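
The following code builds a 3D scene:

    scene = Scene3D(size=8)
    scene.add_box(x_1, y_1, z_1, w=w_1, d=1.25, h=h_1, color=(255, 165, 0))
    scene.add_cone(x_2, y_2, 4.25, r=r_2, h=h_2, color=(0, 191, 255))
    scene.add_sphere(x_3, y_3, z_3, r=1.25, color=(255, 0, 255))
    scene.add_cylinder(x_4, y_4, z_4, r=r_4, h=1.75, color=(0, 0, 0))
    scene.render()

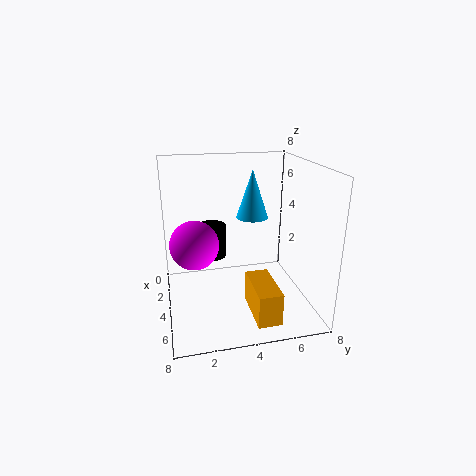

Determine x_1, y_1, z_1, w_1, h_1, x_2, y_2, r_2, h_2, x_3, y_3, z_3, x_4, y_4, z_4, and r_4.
x_1 = 4.75
y_1 = 4.25
z_1 = 0.5
w_1 = 2.75
h_1 = 1.75
x_2 = 1.5
y_2 = 5.5
r_2 = 1
h_2 = 3
x_3 = 5
y_3 = 1.5
z_3 = 4.25
x_4 = 4.25
y_4 = 2.5
z_4 = 3.25
r_4 = 0.75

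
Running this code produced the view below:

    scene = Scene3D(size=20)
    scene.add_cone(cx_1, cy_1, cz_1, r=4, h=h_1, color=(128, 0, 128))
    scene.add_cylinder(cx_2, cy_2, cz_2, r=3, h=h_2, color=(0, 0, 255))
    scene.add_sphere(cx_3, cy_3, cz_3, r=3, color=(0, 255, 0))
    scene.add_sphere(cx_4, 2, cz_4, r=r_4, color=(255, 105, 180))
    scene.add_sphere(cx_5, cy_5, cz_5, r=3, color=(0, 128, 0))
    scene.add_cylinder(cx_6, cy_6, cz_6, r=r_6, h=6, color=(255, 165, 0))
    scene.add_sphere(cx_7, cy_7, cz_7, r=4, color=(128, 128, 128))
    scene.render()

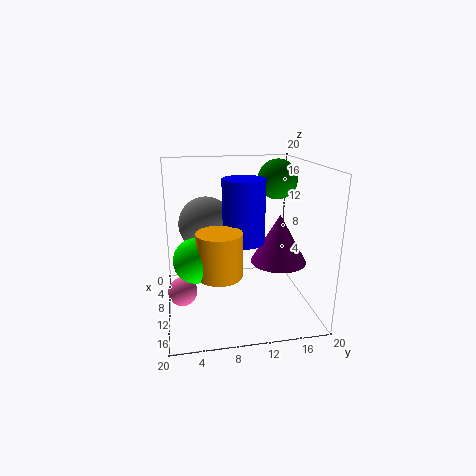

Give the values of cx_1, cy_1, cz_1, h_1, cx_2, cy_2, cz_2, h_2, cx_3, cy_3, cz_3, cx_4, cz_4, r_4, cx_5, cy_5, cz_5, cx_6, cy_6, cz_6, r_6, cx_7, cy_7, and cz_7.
cx_1 = 10, cy_1 = 16, cz_1 = 6, h_1 = 7, cx_2 = 9, cy_2 = 11, cz_2 = 9, h_2 = 9, cx_3 = 12, cy_3 = 4, cz_3 = 8, cx_4 = 11, cz_4 = 3, r_4 = 2, cx_5 = 5, cy_5 = 17, cz_5 = 17, cx_6 = 13, cy_6 = 7, cz_6 = 6, r_6 = 3, cx_7 = 6, cy_7 = 6, cz_7 = 11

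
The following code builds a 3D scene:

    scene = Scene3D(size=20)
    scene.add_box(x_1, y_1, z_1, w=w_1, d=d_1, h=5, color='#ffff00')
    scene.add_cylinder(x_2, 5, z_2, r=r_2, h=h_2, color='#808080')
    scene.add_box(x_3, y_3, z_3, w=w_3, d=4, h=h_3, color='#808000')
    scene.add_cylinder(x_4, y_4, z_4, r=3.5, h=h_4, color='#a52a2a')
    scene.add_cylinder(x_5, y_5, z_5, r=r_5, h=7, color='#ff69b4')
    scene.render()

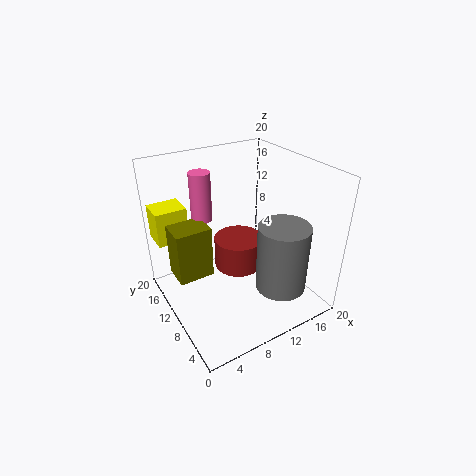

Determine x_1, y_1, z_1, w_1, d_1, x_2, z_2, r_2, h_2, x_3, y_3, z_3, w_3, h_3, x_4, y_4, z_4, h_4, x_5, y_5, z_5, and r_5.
x_1 = 0.5, y_1 = 15.5, z_1 = 8.5, w_1 = 4.5, d_1 = 4, x_2 = 14, z_2 = 3.5, r_2 = 3.5, h_2 = 9.5, x_3 = 1.5, y_3 = 11, z_3 = 4.5, w_3 = 5, h_3 = 7.5, x_4 = 11, y_4 = 11.5, z_4 = 4.5, h_4 = 4.5, x_5 = 7, y_5 = 15, z_5 = 11.5, r_5 = 1.5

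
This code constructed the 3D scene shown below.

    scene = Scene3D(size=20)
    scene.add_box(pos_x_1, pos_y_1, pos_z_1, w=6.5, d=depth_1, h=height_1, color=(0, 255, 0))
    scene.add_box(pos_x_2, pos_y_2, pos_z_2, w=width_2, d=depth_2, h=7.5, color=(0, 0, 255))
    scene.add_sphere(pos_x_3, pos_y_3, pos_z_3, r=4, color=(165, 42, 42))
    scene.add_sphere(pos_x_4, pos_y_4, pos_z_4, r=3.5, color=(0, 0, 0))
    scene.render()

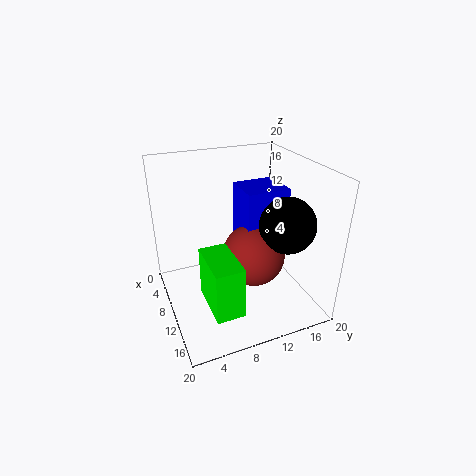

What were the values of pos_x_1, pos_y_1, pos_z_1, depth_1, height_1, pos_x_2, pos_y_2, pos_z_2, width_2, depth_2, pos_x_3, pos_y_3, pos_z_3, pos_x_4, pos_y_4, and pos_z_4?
pos_x_1 = 13, pos_y_1 = 3.5, pos_z_1 = 5, depth_1 = 3.5, height_1 = 6.5, pos_x_2 = 9.5, pos_y_2 = 9.5, pos_z_2 = 10.5, width_2 = 5, depth_2 = 5.5, pos_x_3 = 14, pos_y_3 = 10.5, pos_z_3 = 9.5, pos_x_4 = 16, pos_y_4 = 14, pos_z_4 = 14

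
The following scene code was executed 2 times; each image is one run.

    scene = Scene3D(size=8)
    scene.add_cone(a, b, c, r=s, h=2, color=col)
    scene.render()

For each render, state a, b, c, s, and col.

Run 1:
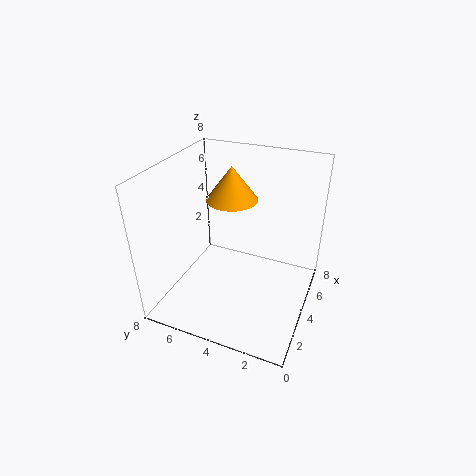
a = 5.5, b = 5, c = 5.5, s = 1.5, col = 'orange'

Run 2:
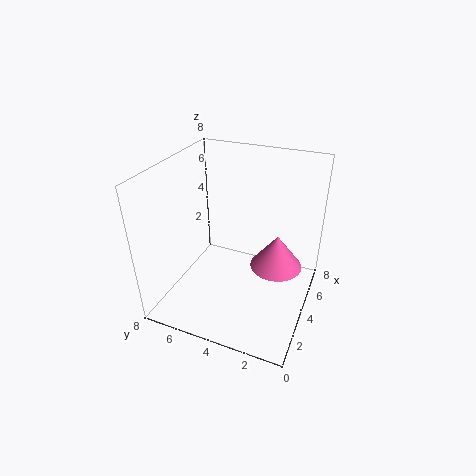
a = 5, b = 2, c = 2, s = 1.5, col = 'hotpink'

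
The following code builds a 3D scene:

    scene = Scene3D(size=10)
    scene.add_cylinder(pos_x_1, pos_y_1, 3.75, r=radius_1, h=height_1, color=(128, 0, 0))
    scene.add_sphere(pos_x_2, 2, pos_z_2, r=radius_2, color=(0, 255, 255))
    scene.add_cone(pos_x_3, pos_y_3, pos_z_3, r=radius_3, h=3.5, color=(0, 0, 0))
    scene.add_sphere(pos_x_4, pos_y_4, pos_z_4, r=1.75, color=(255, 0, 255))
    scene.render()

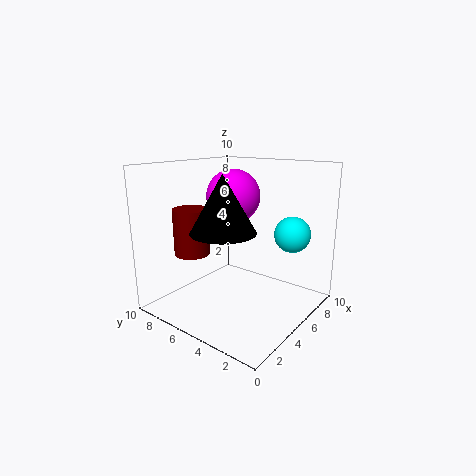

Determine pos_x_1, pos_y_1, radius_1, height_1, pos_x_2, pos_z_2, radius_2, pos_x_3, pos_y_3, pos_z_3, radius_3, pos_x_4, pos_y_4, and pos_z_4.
pos_x_1 = 3.25; pos_y_1 = 7.75; radius_1 = 1.25; height_1 = 3.25; pos_x_2 = 7.25; pos_z_2 = 5.25; radius_2 = 1.25; pos_x_3 = 2.25; pos_y_3 = 4; pos_z_3 = 6.25; radius_3 = 2; pos_x_4 = 4.5; pos_y_4 = 5; pos_z_4 = 8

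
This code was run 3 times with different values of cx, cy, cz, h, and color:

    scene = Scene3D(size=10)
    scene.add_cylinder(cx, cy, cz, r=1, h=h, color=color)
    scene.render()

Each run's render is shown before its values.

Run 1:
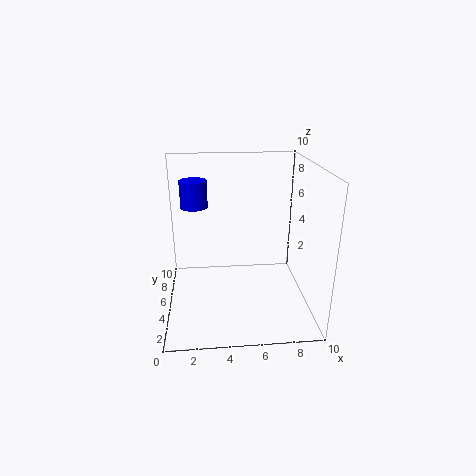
cx = 2
cy = 7.5
cz = 6.5
h = 2
color = 'blue'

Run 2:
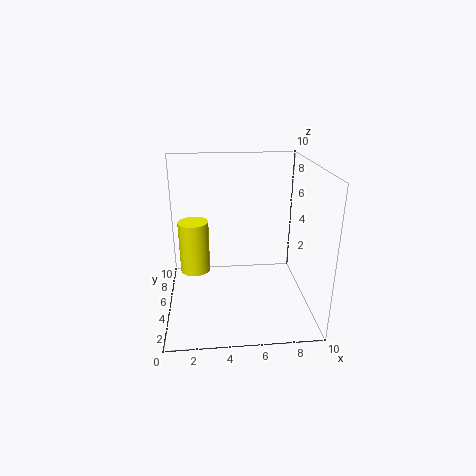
cx = 2
cy = 4.5
cz = 3
h = 3.5
color = 'yellow'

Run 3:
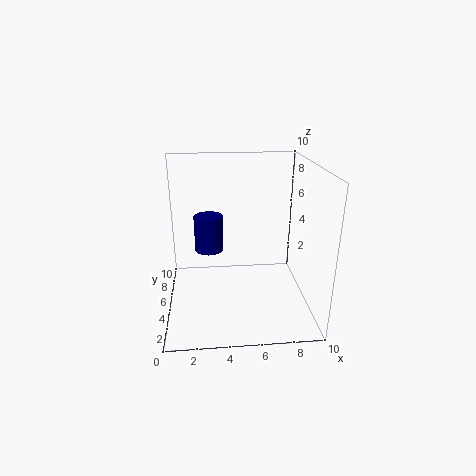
cx = 3
cy = 5.5
cz = 4
h = 2.5
color = 'navy'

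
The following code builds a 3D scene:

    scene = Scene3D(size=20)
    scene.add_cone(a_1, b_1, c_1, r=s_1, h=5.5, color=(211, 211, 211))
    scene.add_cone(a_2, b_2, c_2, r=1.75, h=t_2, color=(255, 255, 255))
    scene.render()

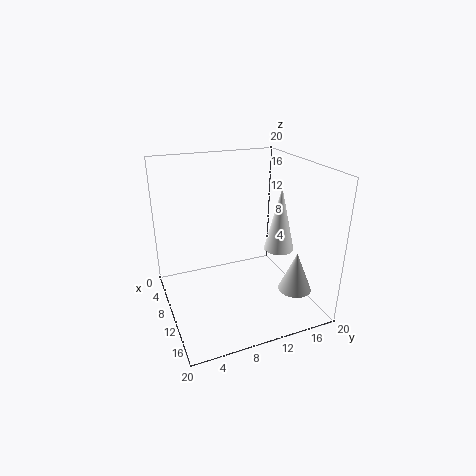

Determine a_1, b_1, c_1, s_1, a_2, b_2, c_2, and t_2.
a_1 = 15.5, b_1 = 16.25, c_1 = 3.5, s_1 = 2.25, a_2 = 17.25, b_2 = 12.25, c_2 = 11.5, t_2 = 7.5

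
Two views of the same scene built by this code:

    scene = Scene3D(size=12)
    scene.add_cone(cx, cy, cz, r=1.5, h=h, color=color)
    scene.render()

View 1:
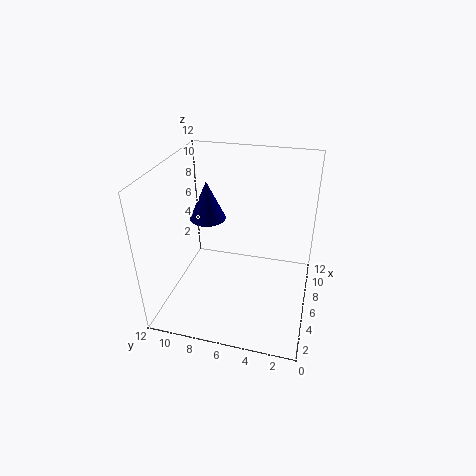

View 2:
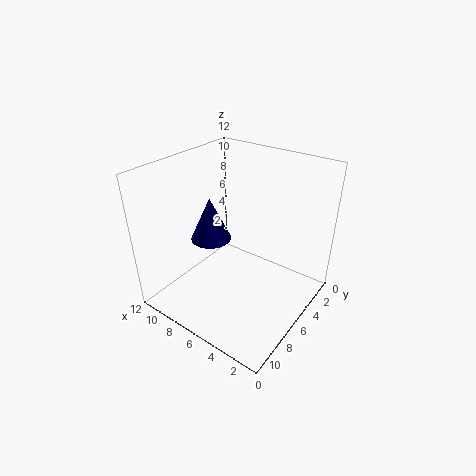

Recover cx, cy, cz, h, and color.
cx = 6.5
cy = 8.75
cz = 7.25
h = 3.25
color = 'navy'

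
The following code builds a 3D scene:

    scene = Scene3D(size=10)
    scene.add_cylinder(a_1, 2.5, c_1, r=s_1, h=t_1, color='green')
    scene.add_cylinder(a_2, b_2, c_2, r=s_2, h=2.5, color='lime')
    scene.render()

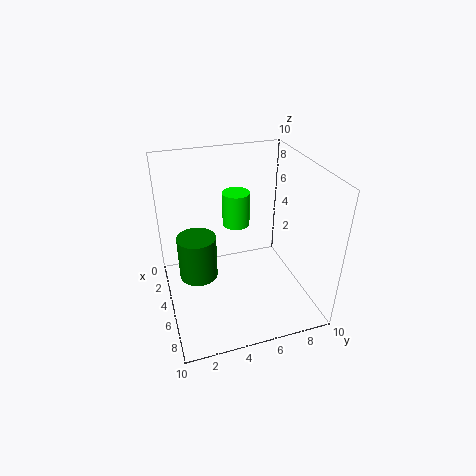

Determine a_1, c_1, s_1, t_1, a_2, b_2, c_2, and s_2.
a_1 = 2.5
c_1 = 0.5
s_1 = 1.5
t_1 = 3.5
a_2 = 3
b_2 = 5.5
c_2 = 5
s_2 = 1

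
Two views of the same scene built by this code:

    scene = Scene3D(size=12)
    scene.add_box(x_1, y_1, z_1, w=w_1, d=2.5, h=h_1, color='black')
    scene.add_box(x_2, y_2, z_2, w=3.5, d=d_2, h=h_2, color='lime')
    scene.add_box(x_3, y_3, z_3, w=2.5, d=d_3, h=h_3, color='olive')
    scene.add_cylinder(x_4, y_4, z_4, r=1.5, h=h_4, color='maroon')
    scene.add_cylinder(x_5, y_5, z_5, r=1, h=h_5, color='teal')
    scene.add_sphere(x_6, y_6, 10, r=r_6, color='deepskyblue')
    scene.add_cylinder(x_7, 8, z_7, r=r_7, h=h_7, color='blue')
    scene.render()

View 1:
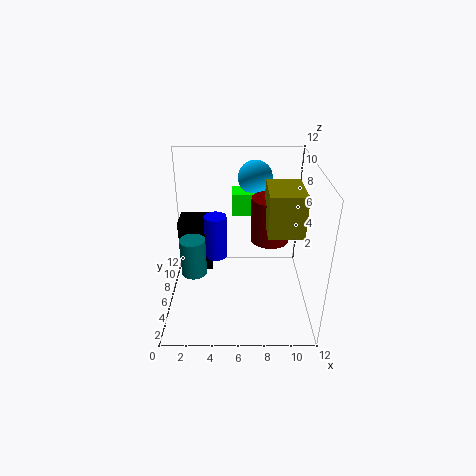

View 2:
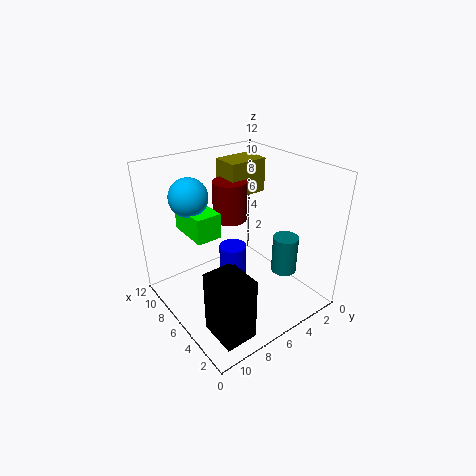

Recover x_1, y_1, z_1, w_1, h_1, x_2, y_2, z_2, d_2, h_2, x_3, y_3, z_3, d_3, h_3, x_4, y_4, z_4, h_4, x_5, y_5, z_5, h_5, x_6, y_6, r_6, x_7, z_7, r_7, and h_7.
x_1 = 0.5; y_1 = 8.5; z_1 = 1; w_1 = 3; h_1 = 5; x_2 = 5.5; y_2 = 8; z_2 = 7; d_2 = 2; h_2 = 2; x_3 = 8; y_3 = 1.5; z_3 = 8.5; d_3 = 3.5; h_3 = 3; x_4 = 8.5; y_4 = 5; z_4 = 6.5; h_4 = 3.5; x_5 = 2.5; y_5 = 4; z_5 = 4; h_5 = 3; x_6 = 7.5; y_6 = 9.5; r_6 = 1.5; x_7 = 4; z_7 = 3; r_7 = 1; h_7 = 4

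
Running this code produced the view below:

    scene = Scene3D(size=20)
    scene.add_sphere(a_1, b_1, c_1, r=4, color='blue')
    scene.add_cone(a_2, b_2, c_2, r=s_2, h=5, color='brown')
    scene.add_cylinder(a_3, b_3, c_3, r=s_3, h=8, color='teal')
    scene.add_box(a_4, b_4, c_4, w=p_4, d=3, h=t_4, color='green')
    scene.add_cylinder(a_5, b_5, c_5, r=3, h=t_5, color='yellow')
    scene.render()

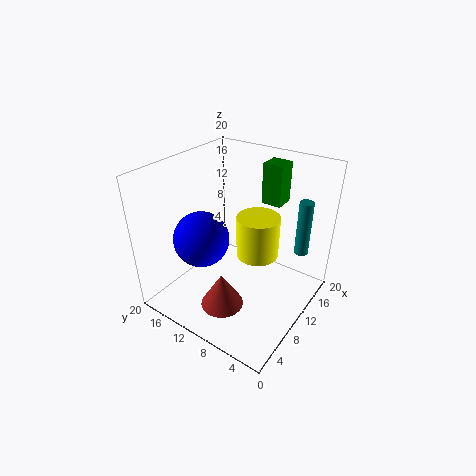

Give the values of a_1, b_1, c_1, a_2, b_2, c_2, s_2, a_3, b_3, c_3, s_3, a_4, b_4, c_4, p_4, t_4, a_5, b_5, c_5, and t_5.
a_1 = 8
b_1 = 15
c_1 = 9
a_2 = 6
b_2 = 10
c_2 = 1
s_2 = 3
a_3 = 16
b_3 = 3
c_3 = 7
s_3 = 1
a_4 = 16
b_4 = 7
c_4 = 13
p_4 = 3
t_4 = 6
a_5 = 12
b_5 = 8
c_5 = 7
t_5 = 6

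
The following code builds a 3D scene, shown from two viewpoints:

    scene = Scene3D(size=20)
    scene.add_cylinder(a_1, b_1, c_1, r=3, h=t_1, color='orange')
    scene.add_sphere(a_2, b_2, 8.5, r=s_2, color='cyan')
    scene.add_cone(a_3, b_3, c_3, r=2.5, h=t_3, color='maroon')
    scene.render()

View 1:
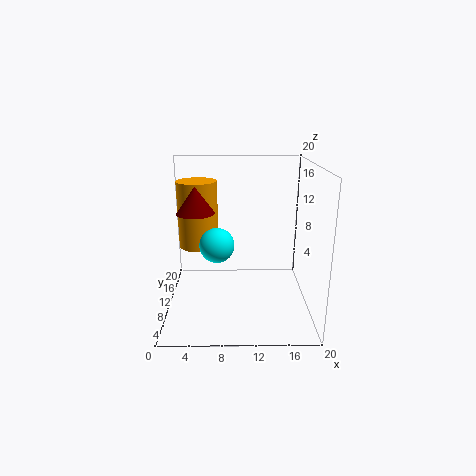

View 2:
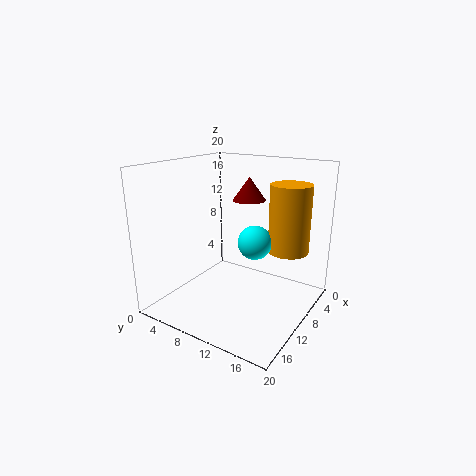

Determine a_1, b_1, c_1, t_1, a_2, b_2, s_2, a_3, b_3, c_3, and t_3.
a_1 = 4, b_1 = 15, c_1 = 7, t_1 = 10, a_2 = 7, b_2 = 11, s_2 = 2.5, a_3 = 4.5, b_3 = 8.5, c_3 = 14, t_3 = 3.5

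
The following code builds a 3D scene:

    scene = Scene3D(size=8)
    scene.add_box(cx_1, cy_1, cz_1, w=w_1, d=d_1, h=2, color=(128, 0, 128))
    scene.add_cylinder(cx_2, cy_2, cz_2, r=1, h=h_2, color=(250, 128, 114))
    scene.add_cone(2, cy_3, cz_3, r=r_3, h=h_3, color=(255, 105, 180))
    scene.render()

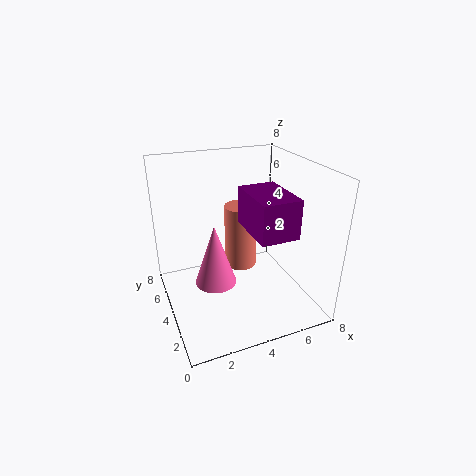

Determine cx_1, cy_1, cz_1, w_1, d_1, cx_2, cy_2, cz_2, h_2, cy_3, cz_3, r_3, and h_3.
cx_1 = 4; cy_1 = 1; cz_1 = 5; w_1 = 2; d_1 = 3; cx_2 = 5; cy_2 = 6; cz_2 = 1; h_2 = 4; cy_3 = 2; cz_3 = 3; r_3 = 1; h_3 = 3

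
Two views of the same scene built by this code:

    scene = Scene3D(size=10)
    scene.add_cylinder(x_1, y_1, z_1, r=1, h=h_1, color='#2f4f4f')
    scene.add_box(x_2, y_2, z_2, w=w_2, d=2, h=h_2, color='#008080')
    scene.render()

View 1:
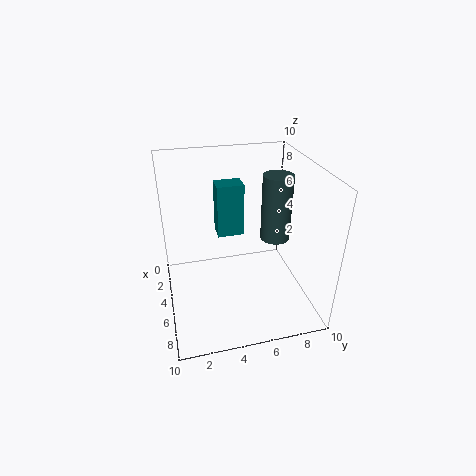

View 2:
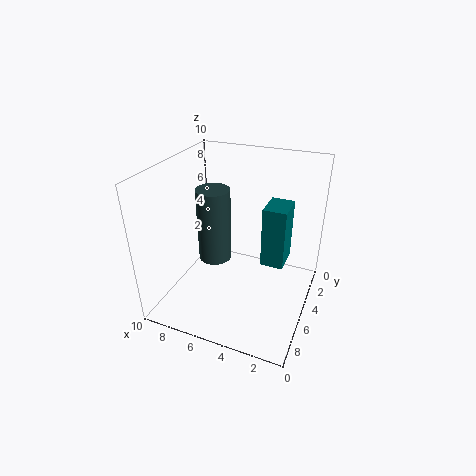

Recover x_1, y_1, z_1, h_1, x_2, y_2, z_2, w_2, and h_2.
x_1 = 5.5
y_1 = 7.5
z_1 = 5
h_1 = 4.5
x_2 = 1.5
y_2 = 4
z_2 = 4
w_2 = 1.5
h_2 = 4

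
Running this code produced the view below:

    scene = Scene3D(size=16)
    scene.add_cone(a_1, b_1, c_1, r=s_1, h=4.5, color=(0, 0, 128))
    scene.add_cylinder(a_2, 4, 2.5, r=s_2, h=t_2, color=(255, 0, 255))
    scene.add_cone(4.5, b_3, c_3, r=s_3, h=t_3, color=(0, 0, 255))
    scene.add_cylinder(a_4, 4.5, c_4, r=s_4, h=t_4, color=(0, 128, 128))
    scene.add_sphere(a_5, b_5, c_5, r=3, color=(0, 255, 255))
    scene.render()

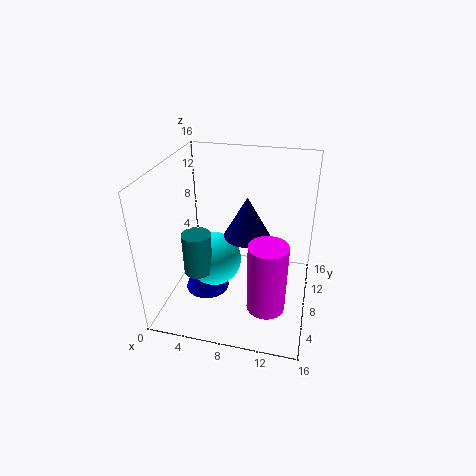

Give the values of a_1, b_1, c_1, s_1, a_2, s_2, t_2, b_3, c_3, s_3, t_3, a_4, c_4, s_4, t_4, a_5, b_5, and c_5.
a_1 = 9
b_1 = 8
c_1 = 8.5
s_1 = 2.5
a_2 = 12
s_2 = 2
t_2 = 7.5
b_3 = 7
c_3 = 1.5
s_3 = 2.5
t_3 = 7
a_4 = 4.5
c_4 = 5.5
s_4 = 1.5
t_4 = 4.5
a_5 = 5.5
b_5 = 7
c_5 = 5.5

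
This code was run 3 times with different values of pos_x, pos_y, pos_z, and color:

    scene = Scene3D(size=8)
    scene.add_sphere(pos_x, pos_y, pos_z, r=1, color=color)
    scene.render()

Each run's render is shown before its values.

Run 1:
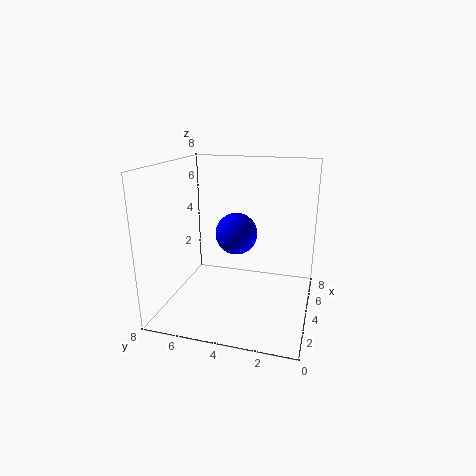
pos_x = 2; pos_y = 3.5; pos_z = 5; color = 'blue'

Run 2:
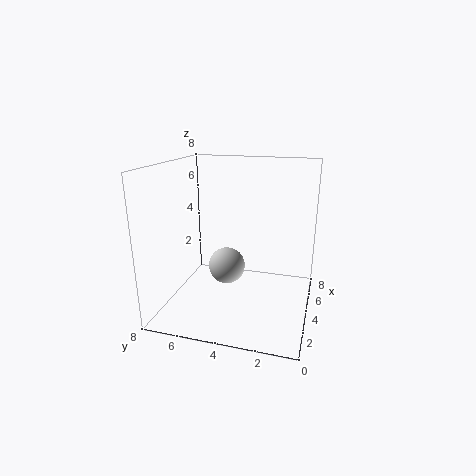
pos_x = 3.5; pos_y = 4.5; pos_z = 2.5; color = 'lightgray'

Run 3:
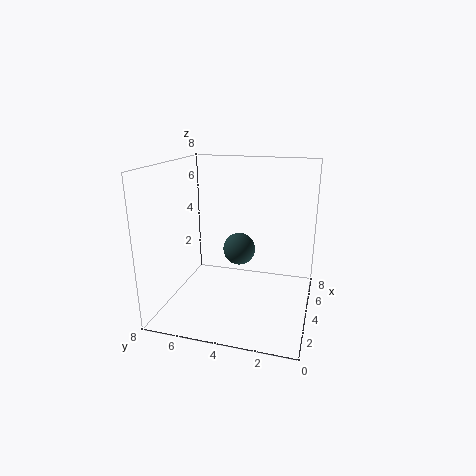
pos_x = 6; pos_y = 4.5; pos_z = 2.5; color = 'darkslategray'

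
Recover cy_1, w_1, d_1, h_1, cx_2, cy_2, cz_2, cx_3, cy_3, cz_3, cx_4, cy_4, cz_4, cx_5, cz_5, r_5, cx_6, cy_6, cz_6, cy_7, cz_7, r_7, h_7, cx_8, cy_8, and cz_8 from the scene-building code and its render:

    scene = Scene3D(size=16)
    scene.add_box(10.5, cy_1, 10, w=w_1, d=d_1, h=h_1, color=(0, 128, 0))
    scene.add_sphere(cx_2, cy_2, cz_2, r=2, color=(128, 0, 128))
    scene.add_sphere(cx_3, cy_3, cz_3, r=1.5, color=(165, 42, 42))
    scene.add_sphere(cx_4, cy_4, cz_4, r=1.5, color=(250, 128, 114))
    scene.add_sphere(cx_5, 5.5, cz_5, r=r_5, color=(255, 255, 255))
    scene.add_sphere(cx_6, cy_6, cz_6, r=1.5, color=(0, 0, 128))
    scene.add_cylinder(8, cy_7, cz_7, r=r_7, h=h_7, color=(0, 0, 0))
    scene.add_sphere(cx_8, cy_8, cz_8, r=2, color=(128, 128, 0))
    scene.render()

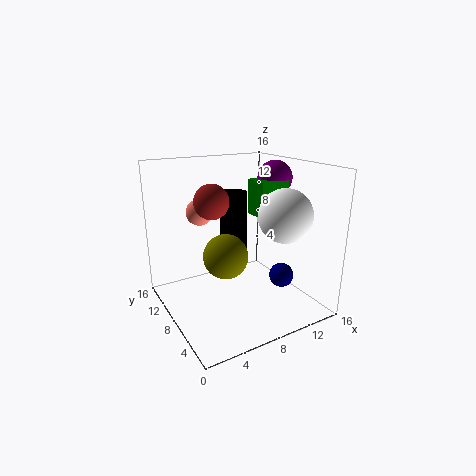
cy_1 = 7, w_1 = 3.5, d_1 = 3, h_1 = 4, cx_2 = 13.5, cy_2 = 9, cz_2 = 14, cx_3 = 2.5, cy_3 = 3, cz_3 = 14, cx_4 = 5, cy_4 = 11.5, cz_4 = 10.5, cx_5 = 12.5, cz_5 = 10.5, r_5 = 3, cx_6 = 14, cy_6 = 7.5, cz_6 = 2, cy_7 = 9, cz_7 = 6, r_7 = 1.5, h_7 = 7, cx_8 = 3.5, cy_8 = 2.5, cz_8 = 9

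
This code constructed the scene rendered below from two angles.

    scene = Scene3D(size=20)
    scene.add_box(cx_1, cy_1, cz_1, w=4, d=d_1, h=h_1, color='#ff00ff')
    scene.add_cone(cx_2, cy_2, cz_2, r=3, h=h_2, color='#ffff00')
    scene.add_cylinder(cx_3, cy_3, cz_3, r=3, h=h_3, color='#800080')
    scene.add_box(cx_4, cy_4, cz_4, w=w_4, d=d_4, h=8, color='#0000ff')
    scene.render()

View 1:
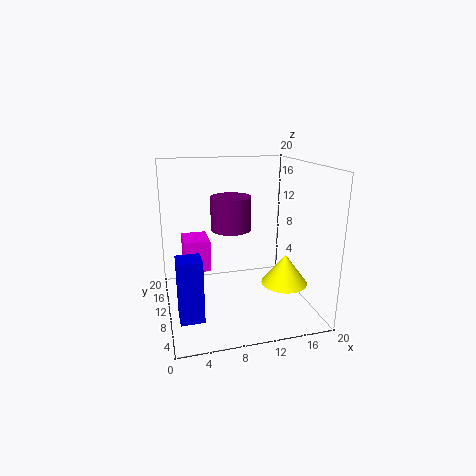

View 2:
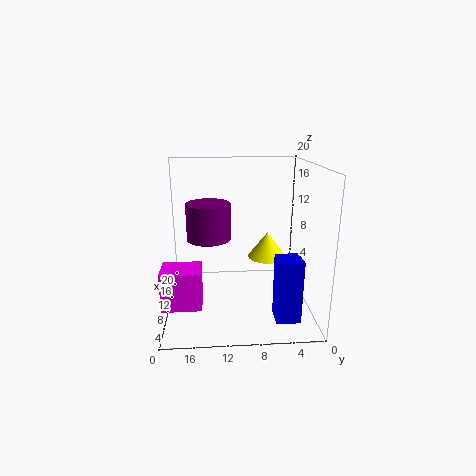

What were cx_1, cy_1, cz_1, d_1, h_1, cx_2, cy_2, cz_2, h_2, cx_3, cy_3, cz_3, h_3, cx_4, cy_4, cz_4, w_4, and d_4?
cx_1 = 3; cy_1 = 15; cz_1 = 3; d_1 = 5; h_1 = 5; cx_2 = 15; cy_2 = 5; cz_2 = 5; h_2 = 4; cx_3 = 10; cy_3 = 14; cz_3 = 10; h_3 = 5; cx_4 = 1; cy_4 = 3; cz_4 = 2; w_4 = 3; d_4 = 3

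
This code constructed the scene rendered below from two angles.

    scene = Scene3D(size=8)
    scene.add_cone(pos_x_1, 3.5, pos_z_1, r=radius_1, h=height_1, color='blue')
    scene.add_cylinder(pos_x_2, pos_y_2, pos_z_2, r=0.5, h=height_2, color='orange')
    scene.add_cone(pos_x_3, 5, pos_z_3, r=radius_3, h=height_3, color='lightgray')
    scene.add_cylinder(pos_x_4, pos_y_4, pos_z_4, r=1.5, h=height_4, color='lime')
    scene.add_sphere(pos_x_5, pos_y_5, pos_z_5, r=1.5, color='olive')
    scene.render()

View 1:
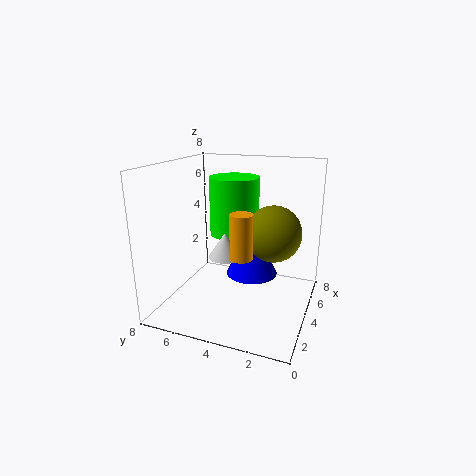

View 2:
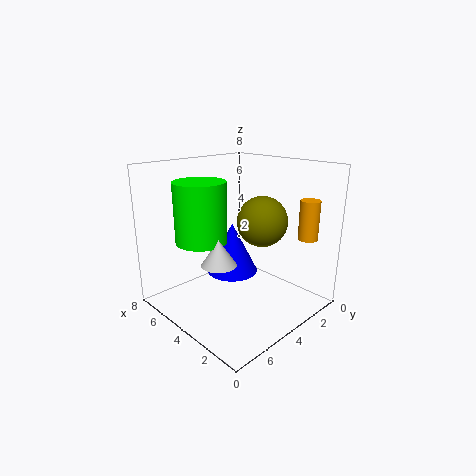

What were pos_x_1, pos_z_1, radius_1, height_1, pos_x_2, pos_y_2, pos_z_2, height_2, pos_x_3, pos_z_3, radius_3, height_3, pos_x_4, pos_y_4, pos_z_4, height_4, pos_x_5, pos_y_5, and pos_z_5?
pos_x_1 = 5
pos_z_1 = 1.5
radius_1 = 1.5
height_1 = 3
pos_x_2 = 0.5
pos_y_2 = 2.5
pos_z_2 = 4.5
height_2 = 2
pos_x_3 = 4.5
pos_z_3 = 2.5
radius_3 = 1
height_3 = 1.5
pos_x_4 = 6
pos_y_4 = 5
pos_z_4 = 3.5
height_4 = 3.5
pos_x_5 = 4
pos_y_5 = 2
pos_z_5 = 4.5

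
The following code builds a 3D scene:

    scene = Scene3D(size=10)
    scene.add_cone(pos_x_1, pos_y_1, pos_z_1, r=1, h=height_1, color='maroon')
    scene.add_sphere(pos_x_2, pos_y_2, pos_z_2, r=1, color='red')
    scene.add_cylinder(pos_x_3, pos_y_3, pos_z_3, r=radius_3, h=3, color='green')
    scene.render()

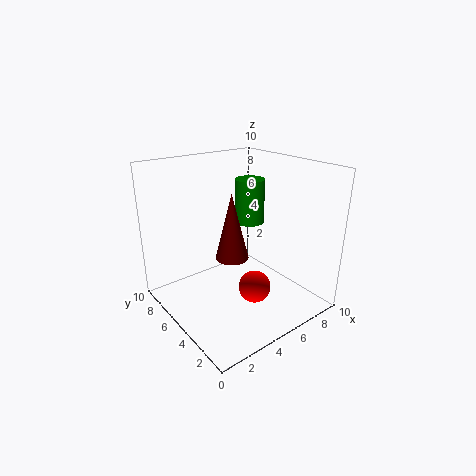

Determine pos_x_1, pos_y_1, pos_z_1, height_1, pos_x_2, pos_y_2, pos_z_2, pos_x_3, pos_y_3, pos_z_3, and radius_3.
pos_x_1 = 3
pos_y_1 = 3
pos_z_1 = 5
height_1 = 4
pos_x_2 = 4
pos_y_2 = 2
pos_z_2 = 3
pos_x_3 = 6
pos_y_3 = 5
pos_z_3 = 6
radius_3 = 1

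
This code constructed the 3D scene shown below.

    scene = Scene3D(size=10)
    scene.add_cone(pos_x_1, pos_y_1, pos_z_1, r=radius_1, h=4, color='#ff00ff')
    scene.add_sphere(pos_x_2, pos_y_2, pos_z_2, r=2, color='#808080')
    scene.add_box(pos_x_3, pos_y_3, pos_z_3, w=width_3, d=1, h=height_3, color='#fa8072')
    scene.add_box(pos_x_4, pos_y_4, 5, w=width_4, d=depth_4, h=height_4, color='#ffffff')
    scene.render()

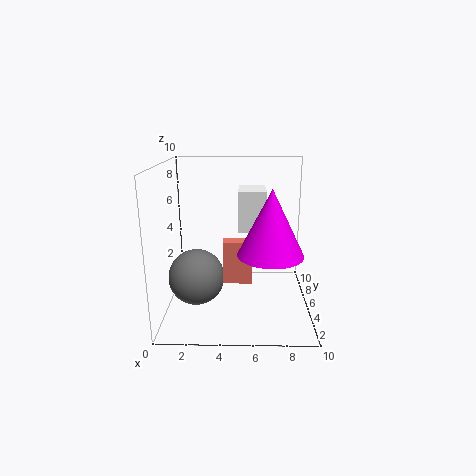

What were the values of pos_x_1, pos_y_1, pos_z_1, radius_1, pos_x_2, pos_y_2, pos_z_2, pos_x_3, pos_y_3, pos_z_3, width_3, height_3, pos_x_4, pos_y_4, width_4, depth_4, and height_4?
pos_x_1 = 7, pos_y_1 = 2, pos_z_1 = 5, radius_1 = 2, pos_x_2 = 2, pos_y_2 = 5, pos_z_2 = 2, pos_x_3 = 4, pos_y_3 = 4, pos_z_3 = 2, width_3 = 2, height_3 = 3, pos_x_4 = 5, pos_y_4 = 6, width_4 = 2, depth_4 = 3, height_4 = 3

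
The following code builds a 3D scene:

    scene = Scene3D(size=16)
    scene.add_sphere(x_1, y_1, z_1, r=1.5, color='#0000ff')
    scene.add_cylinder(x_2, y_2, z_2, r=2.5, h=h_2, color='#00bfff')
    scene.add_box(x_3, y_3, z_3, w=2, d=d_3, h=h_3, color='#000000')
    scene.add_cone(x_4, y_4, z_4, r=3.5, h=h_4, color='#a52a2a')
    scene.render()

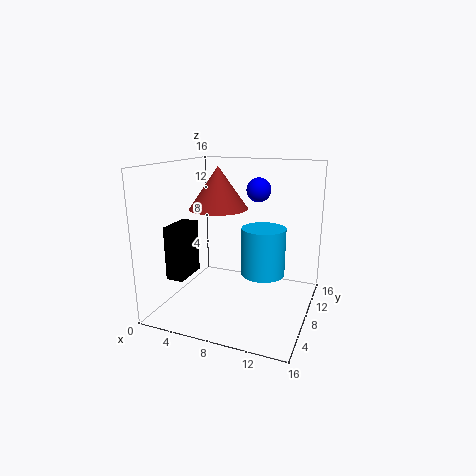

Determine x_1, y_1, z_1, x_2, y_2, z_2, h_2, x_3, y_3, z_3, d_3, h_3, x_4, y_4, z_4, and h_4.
x_1 = 8.5, y_1 = 13.5, z_1 = 12.5, x_2 = 10.5, y_2 = 9.5, z_2 = 3.5, h_2 = 5.5, x_3 = 1, y_3 = 4, z_3 = 3.5, d_3 = 4, h_3 = 6, x_4 = 4.5, y_4 = 10.5, z_4 = 10.5, h_4 = 5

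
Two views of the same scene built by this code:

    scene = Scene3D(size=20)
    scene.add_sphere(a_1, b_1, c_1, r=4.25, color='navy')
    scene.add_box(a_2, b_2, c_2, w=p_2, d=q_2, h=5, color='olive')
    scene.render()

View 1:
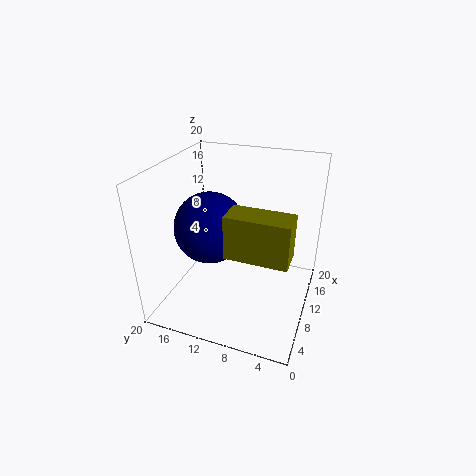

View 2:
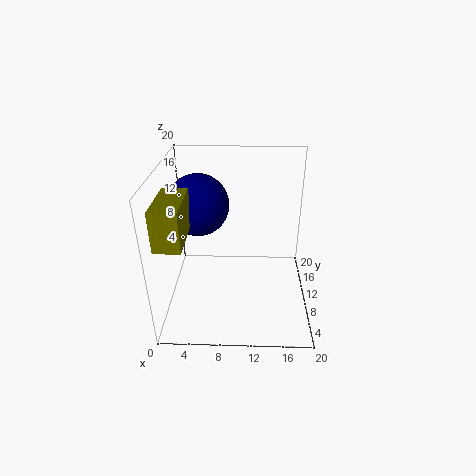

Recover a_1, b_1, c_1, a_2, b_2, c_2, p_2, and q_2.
a_1 = 4.5; b_1 = 11.5; c_1 = 14.25; a_2 = 0.75; b_2 = 1.25; c_2 = 13; p_2 = 3.25; q_2 = 7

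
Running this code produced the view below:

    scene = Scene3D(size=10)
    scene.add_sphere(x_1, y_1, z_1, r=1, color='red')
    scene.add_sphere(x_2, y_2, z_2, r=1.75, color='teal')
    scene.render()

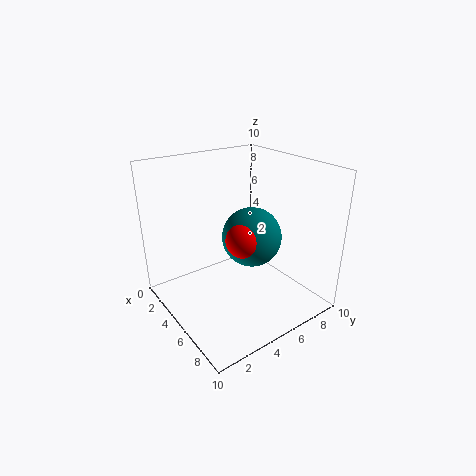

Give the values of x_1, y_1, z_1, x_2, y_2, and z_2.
x_1 = 8.25; y_1 = 3; z_1 = 6.75; x_2 = 7.75; y_2 = 4; z_2 = 6.5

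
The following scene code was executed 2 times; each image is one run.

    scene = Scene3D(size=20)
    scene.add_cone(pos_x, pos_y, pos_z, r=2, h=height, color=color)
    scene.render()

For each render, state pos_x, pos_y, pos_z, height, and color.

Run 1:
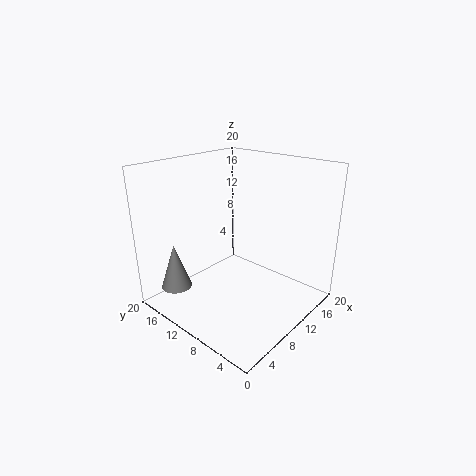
pos_x = 2; pos_y = 14; pos_z = 4.5; height = 6; color = 'gray'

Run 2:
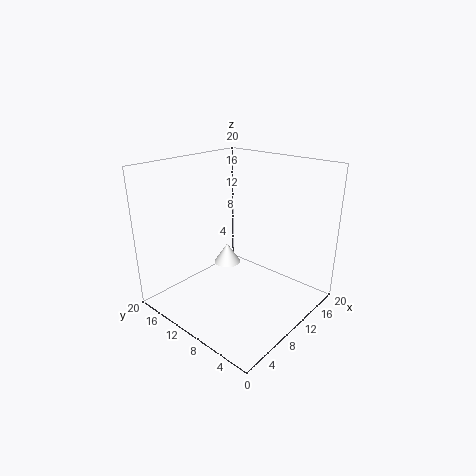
pos_x = 11.5; pos_y = 13.5; pos_z = 4.5; height = 3; color = 'white'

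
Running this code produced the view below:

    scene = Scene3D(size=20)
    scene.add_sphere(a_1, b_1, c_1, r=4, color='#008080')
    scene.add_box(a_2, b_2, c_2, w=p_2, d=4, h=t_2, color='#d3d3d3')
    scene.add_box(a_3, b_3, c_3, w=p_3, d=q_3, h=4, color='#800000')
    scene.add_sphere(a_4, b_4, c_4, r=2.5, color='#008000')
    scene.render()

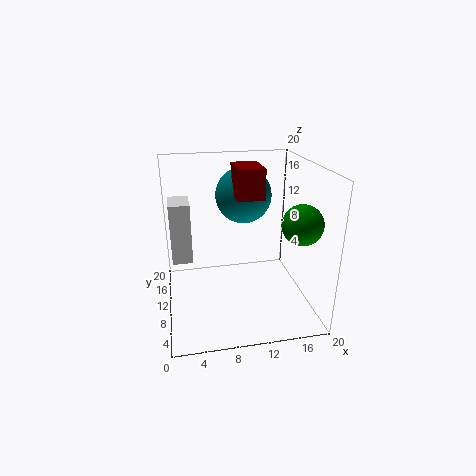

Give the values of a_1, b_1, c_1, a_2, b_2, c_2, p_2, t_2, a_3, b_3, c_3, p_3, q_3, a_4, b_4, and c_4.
a_1 = 11.5, b_1 = 13.5, c_1 = 15, a_2 = 1, b_2 = 6, c_2 = 9, p_2 = 2.5, t_2 = 7.5, a_3 = 9.5, b_3 = 7.5, c_3 = 16, p_3 = 3.5, q_3 = 5, a_4 = 16.5, b_4 = 3.5, c_4 = 14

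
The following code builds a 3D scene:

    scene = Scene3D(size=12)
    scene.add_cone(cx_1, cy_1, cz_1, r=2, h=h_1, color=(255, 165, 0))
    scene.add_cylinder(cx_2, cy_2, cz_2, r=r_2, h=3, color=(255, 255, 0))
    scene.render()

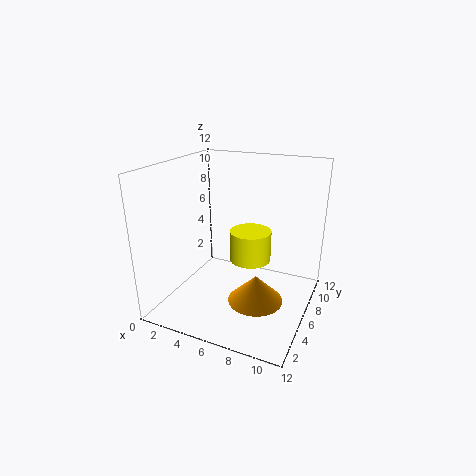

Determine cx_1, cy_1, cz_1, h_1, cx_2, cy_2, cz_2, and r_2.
cx_1 = 9; cy_1 = 2.5; cz_1 = 3; h_1 = 2; cx_2 = 5.5; cy_2 = 10; cz_2 = 2; r_2 = 2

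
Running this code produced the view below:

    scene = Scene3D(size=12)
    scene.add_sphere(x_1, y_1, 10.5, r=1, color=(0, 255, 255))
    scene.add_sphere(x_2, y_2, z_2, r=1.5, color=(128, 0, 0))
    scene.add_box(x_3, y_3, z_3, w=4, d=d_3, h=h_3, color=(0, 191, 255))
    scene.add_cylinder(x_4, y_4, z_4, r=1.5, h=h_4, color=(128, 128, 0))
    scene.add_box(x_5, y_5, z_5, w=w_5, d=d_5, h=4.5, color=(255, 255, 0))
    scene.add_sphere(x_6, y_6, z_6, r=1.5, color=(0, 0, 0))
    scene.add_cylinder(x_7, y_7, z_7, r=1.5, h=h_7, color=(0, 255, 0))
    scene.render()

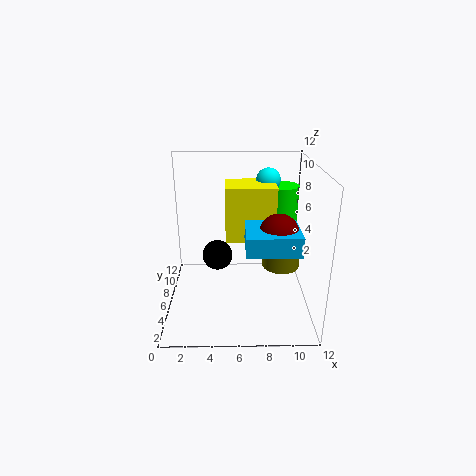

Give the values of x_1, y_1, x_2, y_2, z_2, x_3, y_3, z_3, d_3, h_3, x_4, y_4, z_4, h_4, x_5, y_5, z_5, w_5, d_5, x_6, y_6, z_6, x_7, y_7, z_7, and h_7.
x_1 = 8.5
y_1 = 7.5
x_2 = 9
y_2 = 3.5
z_2 = 7.5
x_3 = 6.5
y_3 = 1.5
z_3 = 6.5
d_3 = 3.5
h_3 = 1.5
x_4 = 9.5
y_4 = 5
z_4 = 4
h_4 = 2
x_5 = 5
y_5 = 5
z_5 = 6
w_5 = 4
d_5 = 3
x_6 = 4
y_6 = 10.5
z_6 = 2
x_7 = 10
y_7 = 9.5
z_7 = 6
h_7 = 3.5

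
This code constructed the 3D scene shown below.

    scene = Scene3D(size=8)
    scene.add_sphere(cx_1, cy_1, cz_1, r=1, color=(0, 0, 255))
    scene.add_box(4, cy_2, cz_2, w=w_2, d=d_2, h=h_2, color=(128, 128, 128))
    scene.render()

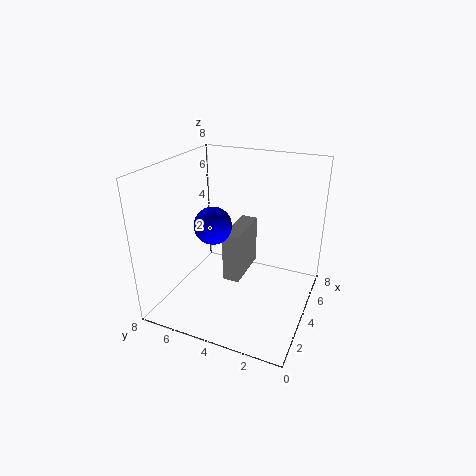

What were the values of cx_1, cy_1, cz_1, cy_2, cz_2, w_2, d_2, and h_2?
cx_1 = 3; cy_1 = 5; cz_1 = 5; cy_2 = 4; cz_2 = 1; w_2 = 3; d_2 = 1; h_2 = 3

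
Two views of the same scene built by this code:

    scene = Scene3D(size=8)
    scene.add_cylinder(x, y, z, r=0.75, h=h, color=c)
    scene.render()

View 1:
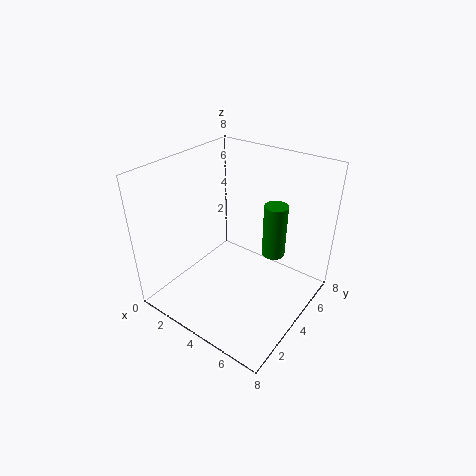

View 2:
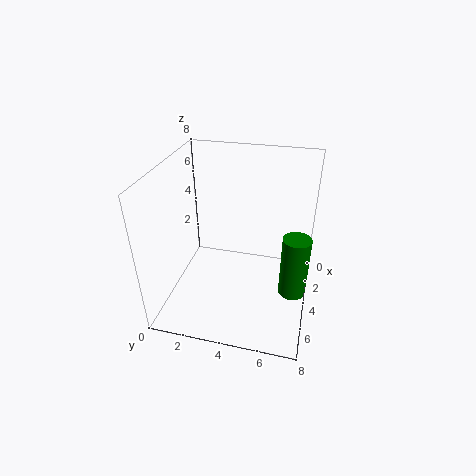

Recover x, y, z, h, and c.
x = 4.5
y = 7.25
z = 1.25
h = 3.5
c = 'green'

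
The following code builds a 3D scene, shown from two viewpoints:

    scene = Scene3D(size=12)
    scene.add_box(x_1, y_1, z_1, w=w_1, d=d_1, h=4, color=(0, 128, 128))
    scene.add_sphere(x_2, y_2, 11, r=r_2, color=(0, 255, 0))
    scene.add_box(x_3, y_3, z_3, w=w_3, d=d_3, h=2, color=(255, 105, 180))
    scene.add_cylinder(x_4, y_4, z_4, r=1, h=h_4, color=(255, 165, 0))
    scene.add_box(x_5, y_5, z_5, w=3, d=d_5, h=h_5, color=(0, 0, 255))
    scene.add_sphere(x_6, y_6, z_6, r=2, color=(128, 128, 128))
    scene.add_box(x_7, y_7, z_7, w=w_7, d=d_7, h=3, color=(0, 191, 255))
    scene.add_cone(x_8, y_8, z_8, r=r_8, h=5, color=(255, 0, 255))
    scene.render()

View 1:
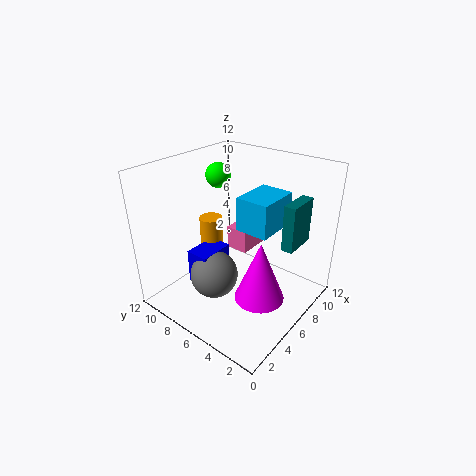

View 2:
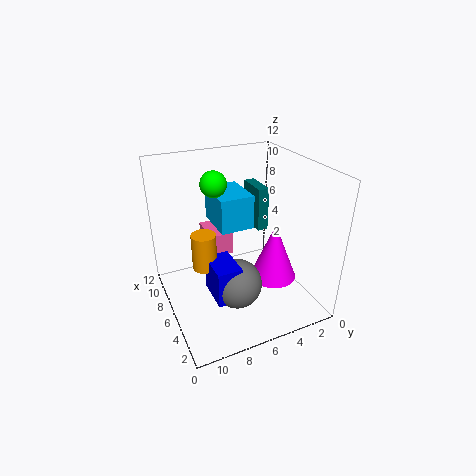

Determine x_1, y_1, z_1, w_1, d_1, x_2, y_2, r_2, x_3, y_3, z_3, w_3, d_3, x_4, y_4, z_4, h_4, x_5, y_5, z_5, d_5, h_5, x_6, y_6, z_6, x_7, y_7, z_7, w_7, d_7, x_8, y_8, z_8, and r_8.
x_1 = 8
y_1 = 2
z_1 = 5
w_1 = 3
d_1 = 1
x_2 = 6
y_2 = 8
r_2 = 1
x_3 = 7
y_3 = 6
z_3 = 4
w_3 = 3
d_3 = 2
x_4 = 6
y_4 = 9
z_4 = 4
h_4 = 3
x_5 = 3
y_5 = 7
z_5 = 2
d_5 = 2
h_5 = 3
x_6 = 4
y_6 = 7
z_6 = 3
x_7 = 7
y_7 = 4
z_7 = 6
w_7 = 4
d_7 = 3
x_8 = 5
y_8 = 3
z_8 = 2
r_8 = 2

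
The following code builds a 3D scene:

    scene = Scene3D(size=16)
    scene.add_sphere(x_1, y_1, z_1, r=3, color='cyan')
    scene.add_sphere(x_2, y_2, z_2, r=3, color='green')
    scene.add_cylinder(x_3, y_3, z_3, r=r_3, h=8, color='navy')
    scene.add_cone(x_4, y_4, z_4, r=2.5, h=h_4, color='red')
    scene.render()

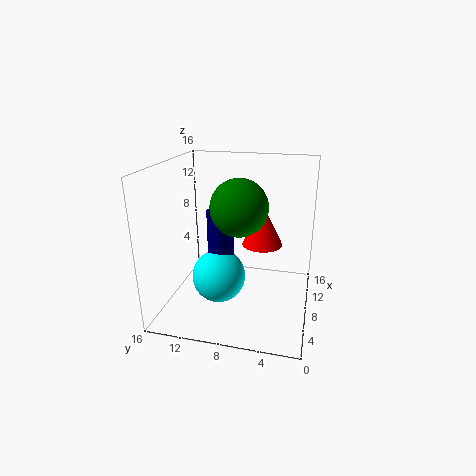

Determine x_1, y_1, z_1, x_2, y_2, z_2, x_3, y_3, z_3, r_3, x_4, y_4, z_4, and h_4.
x_1 = 7
y_1 = 10
z_1 = 3.5
x_2 = 6.5
y_2 = 7.5
z_2 = 12
x_3 = 8
y_3 = 10
z_3 = 3
r_3 = 1.5
x_4 = 12.5
y_4 = 6
z_4 = 5.5
h_4 = 5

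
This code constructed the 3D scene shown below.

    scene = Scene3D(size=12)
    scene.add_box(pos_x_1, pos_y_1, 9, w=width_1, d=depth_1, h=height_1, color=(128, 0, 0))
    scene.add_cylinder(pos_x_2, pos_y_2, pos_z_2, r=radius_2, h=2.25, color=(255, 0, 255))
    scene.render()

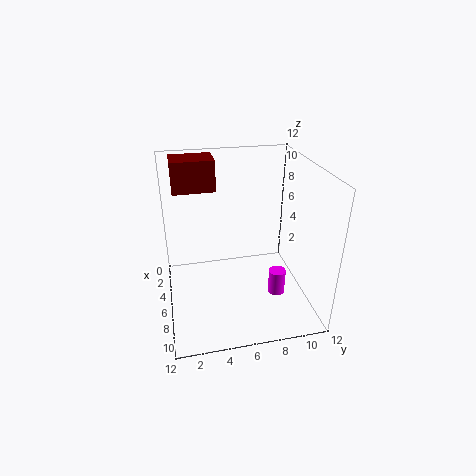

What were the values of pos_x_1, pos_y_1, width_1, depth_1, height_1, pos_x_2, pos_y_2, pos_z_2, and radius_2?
pos_x_1 = 0.25; pos_y_1 = 1; width_1 = 2.75; depth_1 = 3.75; height_1 = 2.75; pos_x_2 = 6.5; pos_y_2 = 9.5; pos_z_2 = 0.25; radius_2 = 0.75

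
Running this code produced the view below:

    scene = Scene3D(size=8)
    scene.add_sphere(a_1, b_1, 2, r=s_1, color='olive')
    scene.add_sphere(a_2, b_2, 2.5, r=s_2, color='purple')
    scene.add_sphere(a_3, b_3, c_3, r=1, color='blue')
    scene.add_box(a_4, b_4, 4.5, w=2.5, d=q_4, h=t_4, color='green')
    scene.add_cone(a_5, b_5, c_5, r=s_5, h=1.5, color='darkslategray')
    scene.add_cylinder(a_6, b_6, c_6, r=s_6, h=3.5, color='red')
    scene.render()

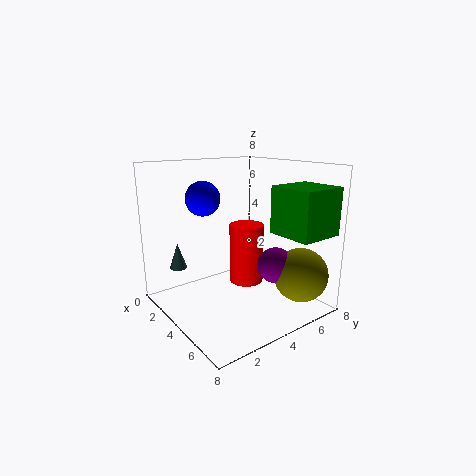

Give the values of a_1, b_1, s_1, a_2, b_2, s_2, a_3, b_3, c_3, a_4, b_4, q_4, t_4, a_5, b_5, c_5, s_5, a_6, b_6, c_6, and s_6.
a_1 = 6.5, b_1 = 6.5, s_1 = 1.5, a_2 = 5.5, b_2 = 5.5, s_2 = 1, a_3 = 2, b_3 = 3, c_3 = 6, a_4 = 5.5, b_4 = 5, q_4 = 2.5, t_4 = 2.5, a_5 = 1.5, b_5 = 1.5, c_5 = 2, s_5 = 0.5, a_6 = 3.5, b_6 = 5, c_6 = 1, s_6 = 1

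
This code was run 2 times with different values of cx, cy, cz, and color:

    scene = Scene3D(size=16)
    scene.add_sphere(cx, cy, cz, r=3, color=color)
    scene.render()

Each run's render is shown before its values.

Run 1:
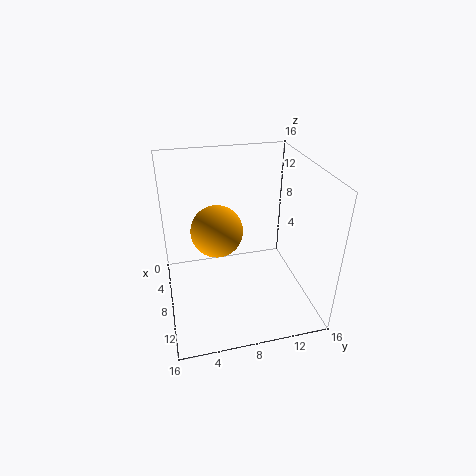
cx = 6, cy = 6, cz = 8, color = 'orange'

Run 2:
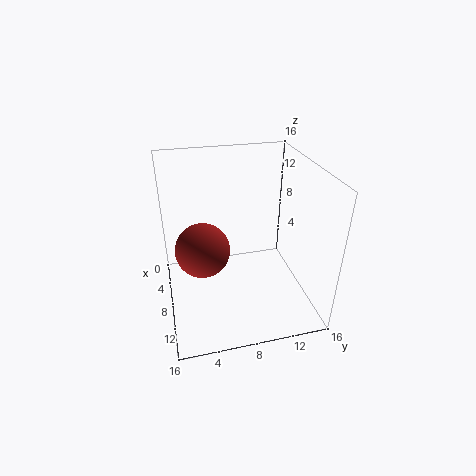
cx = 8, cy = 4, cz = 7, color = 'brown'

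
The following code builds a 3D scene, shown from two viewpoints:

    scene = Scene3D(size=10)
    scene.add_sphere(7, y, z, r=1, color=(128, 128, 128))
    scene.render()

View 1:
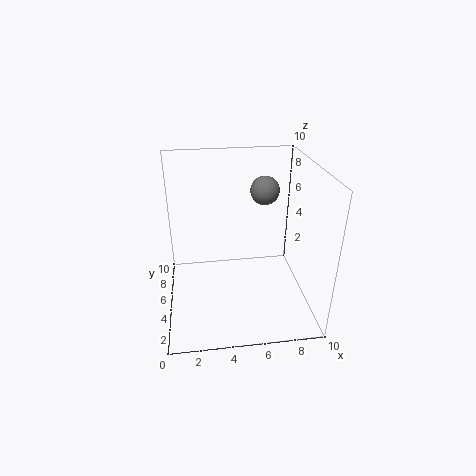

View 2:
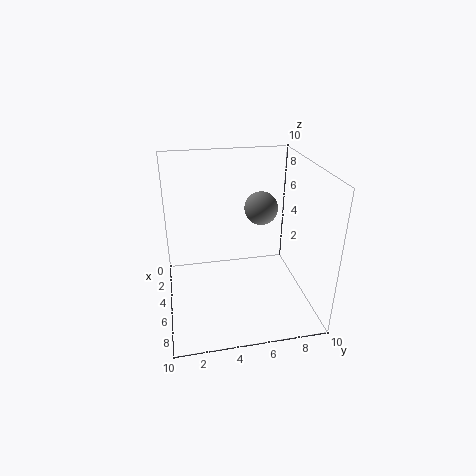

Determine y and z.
y = 6; z = 8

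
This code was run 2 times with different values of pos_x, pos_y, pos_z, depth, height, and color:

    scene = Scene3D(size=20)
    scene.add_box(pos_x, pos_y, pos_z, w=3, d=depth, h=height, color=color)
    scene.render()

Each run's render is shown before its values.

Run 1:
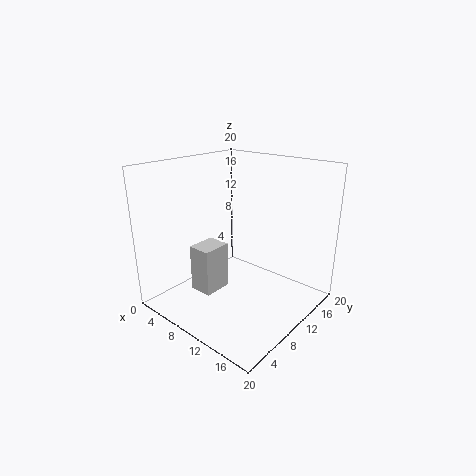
pos_x = 8.25, pos_y = 2.75, pos_z = 4.75, depth = 3.75, height = 6, color = 'lightgray'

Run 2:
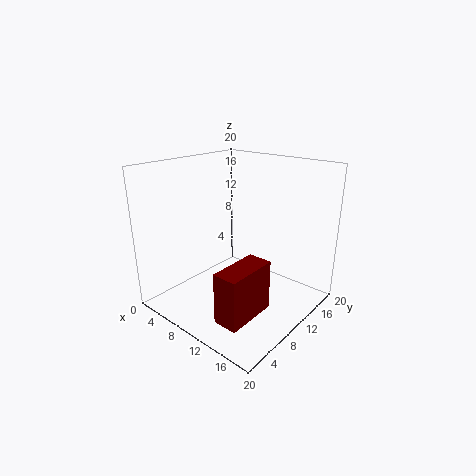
pos_x = 14.75, pos_y = 0.25, pos_z = 4, depth = 6.5, height = 6.25, color = 'maroon'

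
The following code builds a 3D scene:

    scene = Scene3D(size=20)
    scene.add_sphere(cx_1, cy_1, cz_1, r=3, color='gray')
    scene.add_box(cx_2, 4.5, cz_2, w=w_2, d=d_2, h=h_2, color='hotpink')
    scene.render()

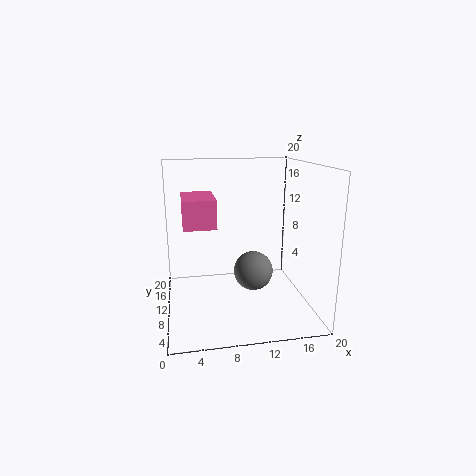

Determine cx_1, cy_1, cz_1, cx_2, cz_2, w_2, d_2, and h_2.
cx_1 = 13, cy_1 = 13, cz_1 = 3.5, cx_2 = 2.5, cz_2 = 13, w_2 = 4, d_2 = 6.5, h_2 = 3.5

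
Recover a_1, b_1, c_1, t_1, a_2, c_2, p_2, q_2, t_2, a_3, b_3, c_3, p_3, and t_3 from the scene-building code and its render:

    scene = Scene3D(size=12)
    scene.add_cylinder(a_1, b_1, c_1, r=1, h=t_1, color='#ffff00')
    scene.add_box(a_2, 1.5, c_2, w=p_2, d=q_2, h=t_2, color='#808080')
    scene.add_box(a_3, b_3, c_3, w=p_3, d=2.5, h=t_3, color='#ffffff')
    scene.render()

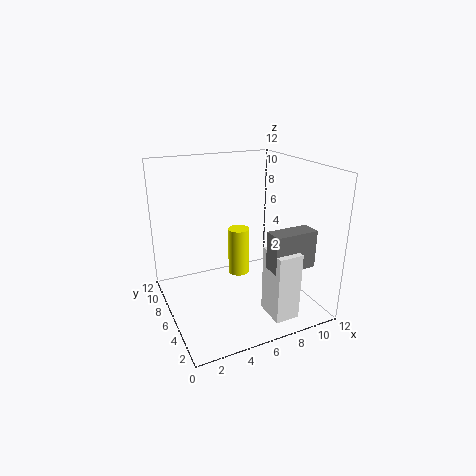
a_1 = 7.5, b_1 = 9, c_1 = 1, t_1 = 4.5, a_2 = 7, c_2 = 4.5, p_2 = 3.5, q_2 = 1.5, t_2 = 3, a_3 = 7, b_3 = 1, c_3 = 0.5, p_3 = 2, t_3 = 5.5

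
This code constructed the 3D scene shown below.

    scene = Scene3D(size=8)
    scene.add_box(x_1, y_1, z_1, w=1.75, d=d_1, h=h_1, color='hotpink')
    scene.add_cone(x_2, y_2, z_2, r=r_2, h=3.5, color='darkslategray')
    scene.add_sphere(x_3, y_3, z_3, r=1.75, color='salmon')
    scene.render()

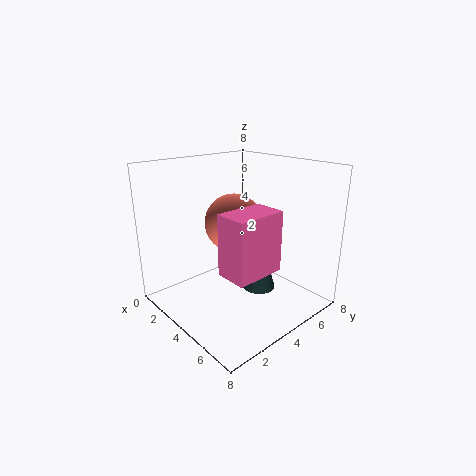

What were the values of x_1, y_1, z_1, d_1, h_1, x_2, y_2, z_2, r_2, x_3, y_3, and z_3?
x_1 = 4.75, y_1 = 2, z_1 = 2.75, d_1 = 2.75, h_1 = 3.25, x_2 = 4, y_2 = 5.75, z_2 = 0.25, r_2 = 1, x_3 = 2.5, y_3 = 5, z_3 = 4.25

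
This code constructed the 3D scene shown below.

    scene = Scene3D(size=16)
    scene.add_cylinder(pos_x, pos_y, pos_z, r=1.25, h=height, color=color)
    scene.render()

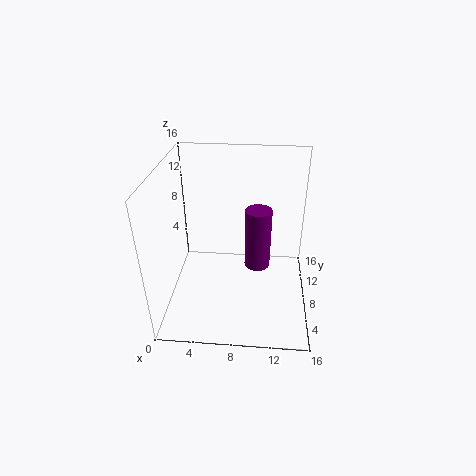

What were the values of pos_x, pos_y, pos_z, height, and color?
pos_x = 10.25; pos_y = 4.25; pos_z = 7.5; height = 6; color = 'purple'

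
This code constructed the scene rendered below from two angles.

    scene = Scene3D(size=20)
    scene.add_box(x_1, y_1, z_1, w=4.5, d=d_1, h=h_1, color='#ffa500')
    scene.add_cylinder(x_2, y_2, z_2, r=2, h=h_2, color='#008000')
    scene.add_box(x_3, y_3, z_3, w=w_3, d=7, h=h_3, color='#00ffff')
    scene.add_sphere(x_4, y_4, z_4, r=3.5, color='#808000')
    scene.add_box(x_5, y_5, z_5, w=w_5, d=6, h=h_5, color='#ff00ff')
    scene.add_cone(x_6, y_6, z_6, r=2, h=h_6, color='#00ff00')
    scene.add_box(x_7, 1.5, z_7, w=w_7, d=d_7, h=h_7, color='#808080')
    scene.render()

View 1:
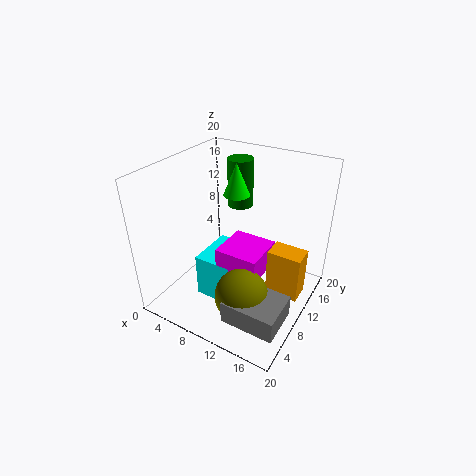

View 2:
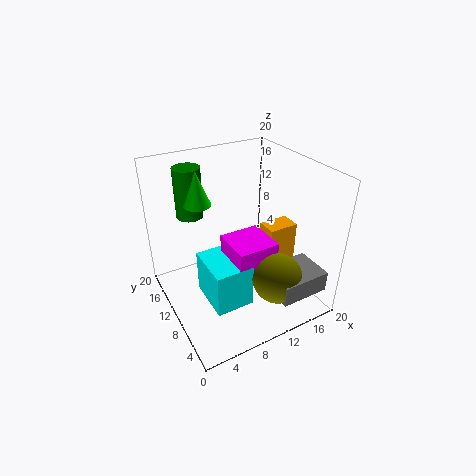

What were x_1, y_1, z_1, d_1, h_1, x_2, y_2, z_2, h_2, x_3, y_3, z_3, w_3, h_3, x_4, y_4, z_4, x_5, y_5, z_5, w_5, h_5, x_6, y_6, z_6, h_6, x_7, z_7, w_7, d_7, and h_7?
x_1 = 15; y_1 = 9; z_1 = 3.5; d_1 = 3; h_1 = 6.5; x_2 = 6; y_2 = 17.5; z_2 = 11; h_2 = 7.5; x_3 = 5; y_3 = 6.5; z_3 = 0.5; w_3 = 5.5; h_3 = 6.5; x_4 = 13.5; y_4 = 5; z_4 = 5; x_5 = 8.5; y_5 = 6.5; z_5 = 6; w_5 = 6; h_5 = 3.5; x_6 = 6.5; y_6 = 15.5; z_6 = 13.5; h_6 = 5; x_7 = 12.5; z_7 = 3; w_7 = 7; d_7 = 5.5; h_7 = 3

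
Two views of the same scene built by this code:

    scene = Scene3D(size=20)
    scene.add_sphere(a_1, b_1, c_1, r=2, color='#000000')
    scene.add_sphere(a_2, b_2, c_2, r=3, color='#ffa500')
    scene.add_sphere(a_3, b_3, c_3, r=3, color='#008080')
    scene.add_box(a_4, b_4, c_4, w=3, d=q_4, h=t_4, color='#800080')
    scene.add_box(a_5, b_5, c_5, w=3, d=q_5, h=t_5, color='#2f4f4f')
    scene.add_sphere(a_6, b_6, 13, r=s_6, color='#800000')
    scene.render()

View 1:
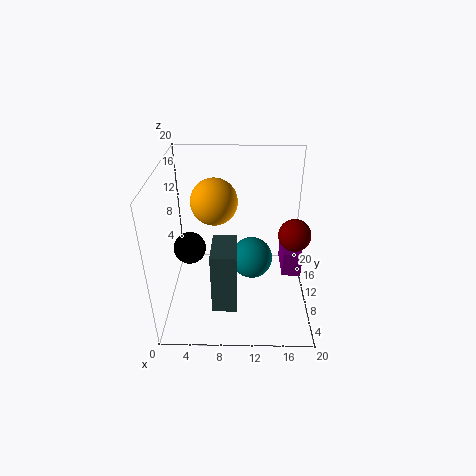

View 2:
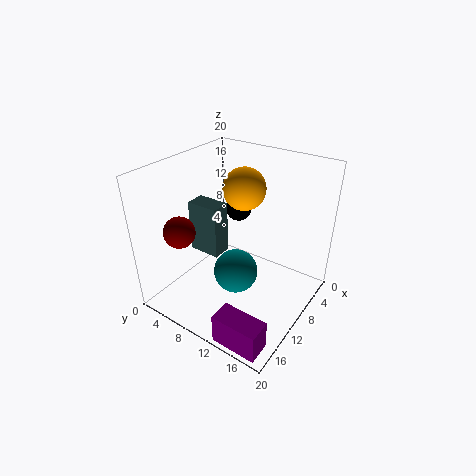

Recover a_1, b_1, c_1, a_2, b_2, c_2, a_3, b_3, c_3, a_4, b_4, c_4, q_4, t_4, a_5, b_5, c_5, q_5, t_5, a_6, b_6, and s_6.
a_1 = 4
b_1 = 6
c_1 = 11
a_2 = 7
b_2 = 9
c_2 = 16
a_3 = 12
b_3 = 11
c_3 = 6
a_4 = 17
b_4 = 13
c_4 = 1
q_4 = 6
t_4 = 4
a_5 = 7
b_5 = 1
c_5 = 5
q_5 = 5
t_5 = 8
a_6 = 17
b_6 = 6
s_6 = 2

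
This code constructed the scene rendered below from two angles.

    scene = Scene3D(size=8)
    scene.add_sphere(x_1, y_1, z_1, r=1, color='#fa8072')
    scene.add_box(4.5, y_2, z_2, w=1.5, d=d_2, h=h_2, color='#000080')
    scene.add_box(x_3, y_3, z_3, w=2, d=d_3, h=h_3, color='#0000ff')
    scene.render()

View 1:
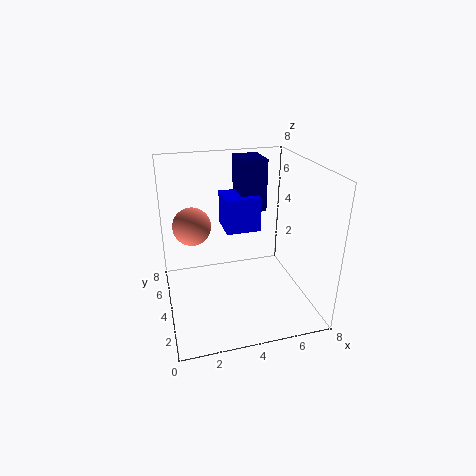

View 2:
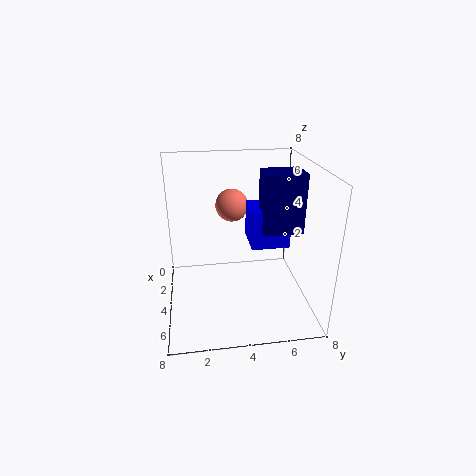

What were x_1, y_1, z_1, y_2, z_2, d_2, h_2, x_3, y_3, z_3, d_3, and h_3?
x_1 = 1.5; y_1 = 4; z_1 = 5; y_2 = 5; z_2 = 5; d_2 = 2; h_2 = 3; x_3 = 3.5; y_3 = 4.5; z_3 = 4; d_3 = 2; h_3 = 2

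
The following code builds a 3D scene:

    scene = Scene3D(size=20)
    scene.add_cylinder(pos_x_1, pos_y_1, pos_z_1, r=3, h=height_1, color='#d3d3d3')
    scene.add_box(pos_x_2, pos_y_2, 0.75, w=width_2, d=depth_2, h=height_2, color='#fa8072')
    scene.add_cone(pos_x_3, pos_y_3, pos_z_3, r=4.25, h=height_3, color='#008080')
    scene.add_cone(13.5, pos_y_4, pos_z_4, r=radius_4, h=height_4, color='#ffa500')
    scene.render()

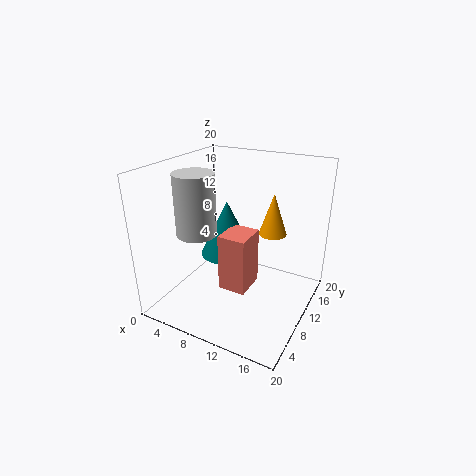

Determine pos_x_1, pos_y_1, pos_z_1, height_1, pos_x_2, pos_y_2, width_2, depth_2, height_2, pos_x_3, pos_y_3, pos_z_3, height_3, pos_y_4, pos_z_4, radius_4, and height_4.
pos_x_1 = 3
pos_y_1 = 10
pos_z_1 = 9
height_1 = 9.25
pos_x_2 = 6.75
pos_y_2 = 9.75
width_2 = 4.25
depth_2 = 5
height_2 = 8.75
pos_x_3 = 5.5
pos_y_3 = 14.75
pos_z_3 = 4.25
height_3 = 8.75
pos_y_4 = 14
pos_z_4 = 9.75
radius_4 = 2
height_4 = 6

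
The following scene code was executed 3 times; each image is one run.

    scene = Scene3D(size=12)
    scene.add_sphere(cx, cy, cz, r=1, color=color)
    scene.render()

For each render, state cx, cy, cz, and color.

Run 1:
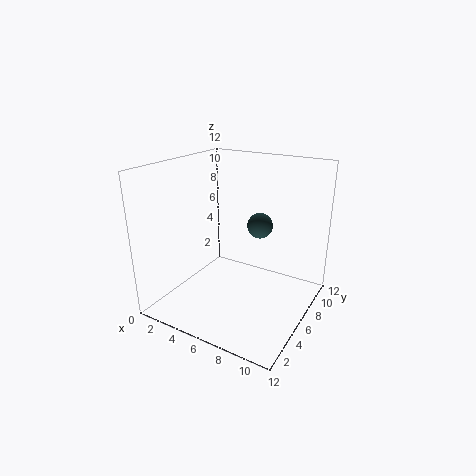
cx = 8; cy = 6; cz = 7.5; color = 'darkslategray'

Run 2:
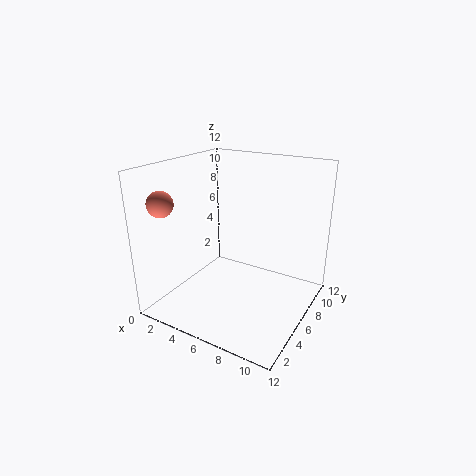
cx = 2; cy = 1.5; cz = 9.5; color = 'salmon'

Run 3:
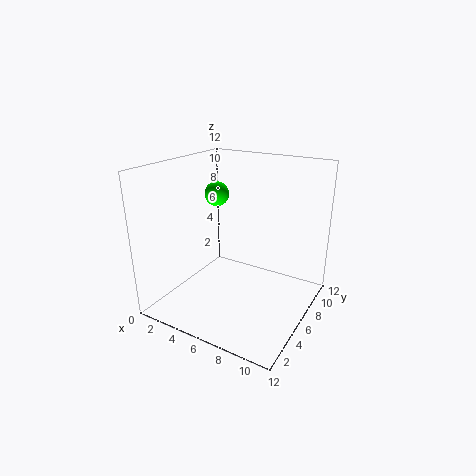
cx = 4; cy = 6; cz = 9.5; color = 'lime'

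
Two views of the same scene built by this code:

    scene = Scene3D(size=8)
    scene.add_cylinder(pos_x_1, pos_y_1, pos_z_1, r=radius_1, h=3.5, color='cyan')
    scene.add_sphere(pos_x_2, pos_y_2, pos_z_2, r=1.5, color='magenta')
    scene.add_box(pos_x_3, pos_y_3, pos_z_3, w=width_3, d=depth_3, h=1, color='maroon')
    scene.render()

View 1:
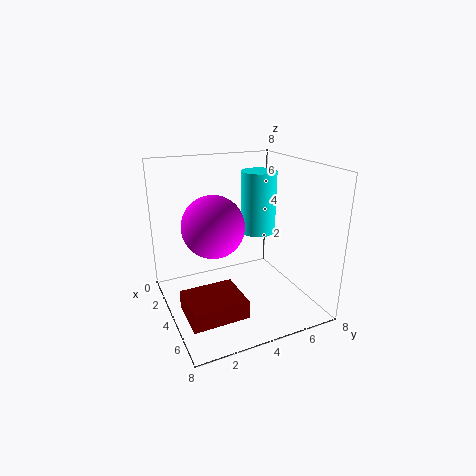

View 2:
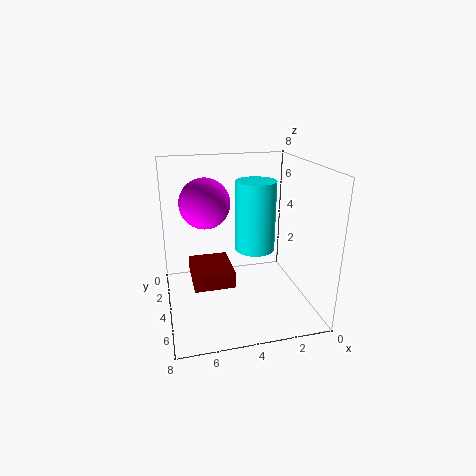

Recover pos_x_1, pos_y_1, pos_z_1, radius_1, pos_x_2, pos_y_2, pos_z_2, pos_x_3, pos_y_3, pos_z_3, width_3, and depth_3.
pos_x_1 = 3.5, pos_y_1 = 5.5, pos_z_1 = 4, radius_1 = 1, pos_x_2 = 5.5, pos_y_2 = 2, pos_z_2 = 5.5, pos_x_3 = 4, pos_y_3 = 0.5, pos_z_3 = 0.5, width_3 = 2.5, depth_3 = 3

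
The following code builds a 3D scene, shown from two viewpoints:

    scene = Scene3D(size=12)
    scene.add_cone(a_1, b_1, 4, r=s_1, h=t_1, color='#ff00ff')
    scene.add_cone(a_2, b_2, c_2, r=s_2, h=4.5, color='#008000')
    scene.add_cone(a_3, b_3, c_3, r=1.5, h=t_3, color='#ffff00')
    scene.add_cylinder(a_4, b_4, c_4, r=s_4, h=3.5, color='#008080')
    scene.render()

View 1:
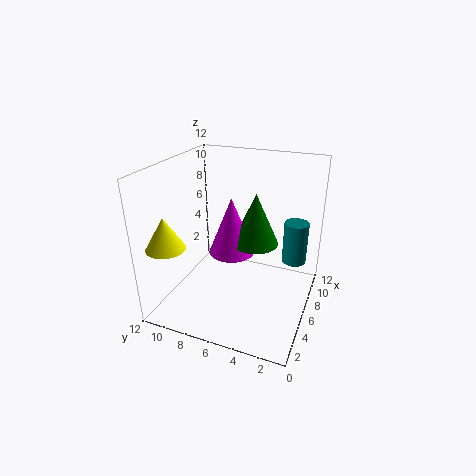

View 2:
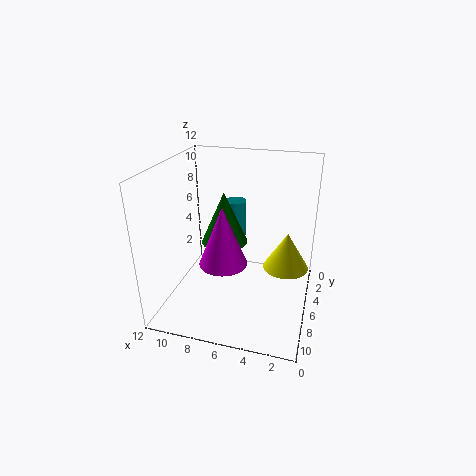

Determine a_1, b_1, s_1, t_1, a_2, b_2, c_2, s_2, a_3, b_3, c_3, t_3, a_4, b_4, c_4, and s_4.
a_1 = 7, b_1 = 7, s_1 = 2, t_1 = 5, a_2 = 7.5, b_2 = 5, c_2 = 5, s_2 = 2, a_3 = 1.5, b_3 = 10, c_3 = 6.5, t_3 = 2.5, a_4 = 7.5, b_4 = 1.5, c_4 = 4, s_4 = 1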